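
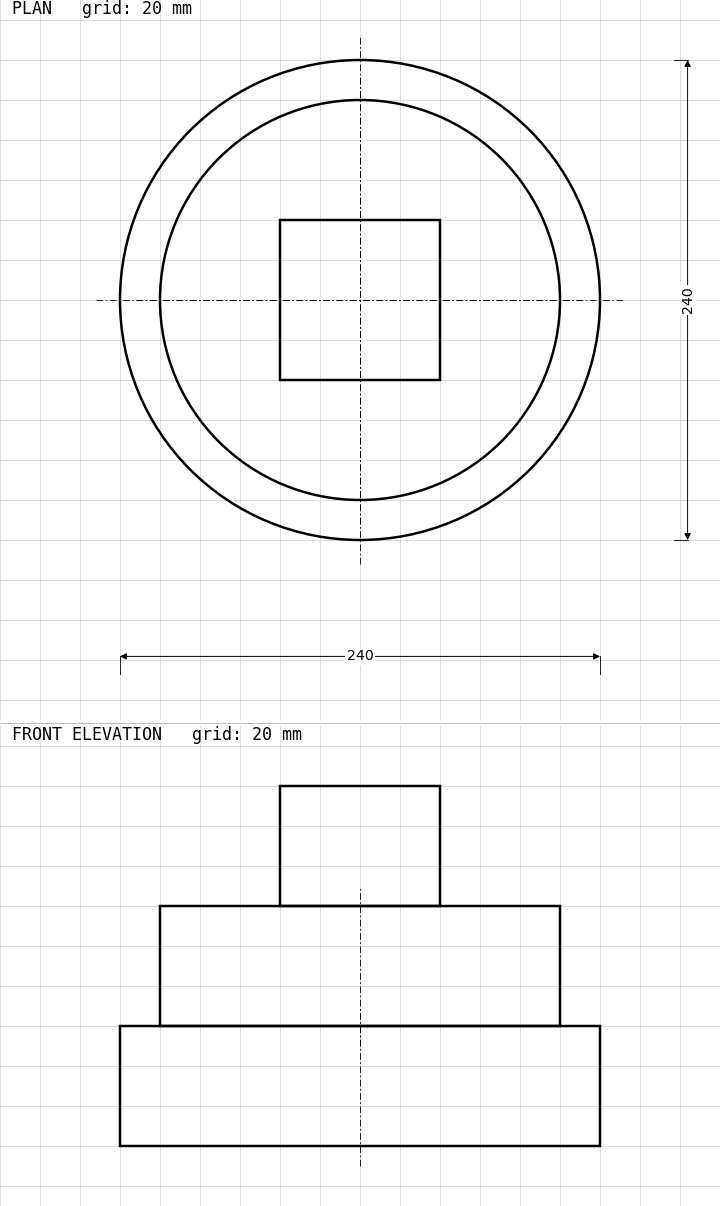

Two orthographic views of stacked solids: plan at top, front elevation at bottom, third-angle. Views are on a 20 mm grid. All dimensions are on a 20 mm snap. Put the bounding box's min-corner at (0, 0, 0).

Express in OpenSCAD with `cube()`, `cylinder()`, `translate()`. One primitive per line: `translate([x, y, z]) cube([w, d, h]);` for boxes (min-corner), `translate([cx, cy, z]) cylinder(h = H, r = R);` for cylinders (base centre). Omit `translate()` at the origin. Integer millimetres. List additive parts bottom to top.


translate([120, 120, 0]) cylinder(h = 60, r = 120);
translate([120, 120, 60]) cylinder(h = 60, r = 100);
translate([80, 80, 120]) cube([80, 80, 60]);


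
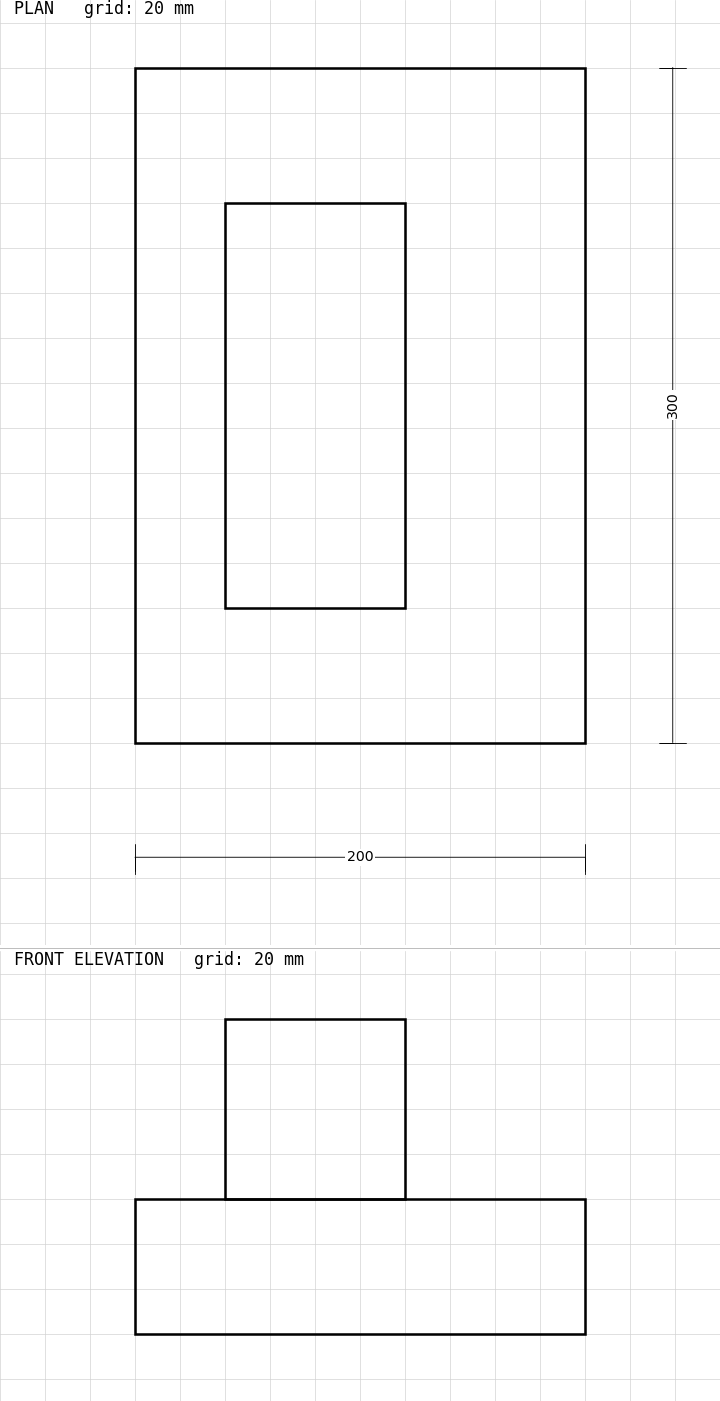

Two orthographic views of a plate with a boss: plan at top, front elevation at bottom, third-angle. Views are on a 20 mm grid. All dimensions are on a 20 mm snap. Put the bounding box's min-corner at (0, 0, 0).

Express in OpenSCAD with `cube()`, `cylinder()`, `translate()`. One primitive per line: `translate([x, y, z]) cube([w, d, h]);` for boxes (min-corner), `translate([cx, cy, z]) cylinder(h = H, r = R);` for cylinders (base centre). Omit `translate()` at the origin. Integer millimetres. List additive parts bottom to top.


cube([200, 300, 60]);
translate([40, 60, 60]) cube([80, 180, 80]);


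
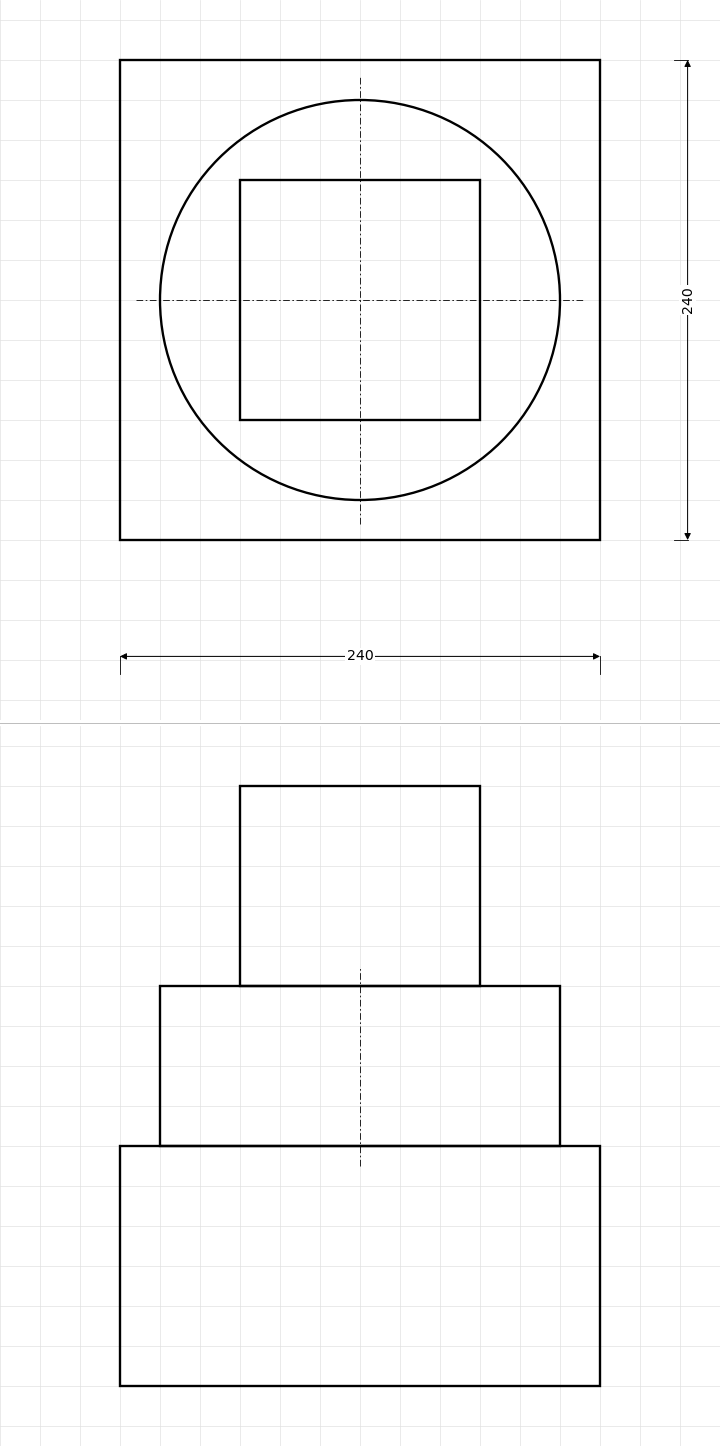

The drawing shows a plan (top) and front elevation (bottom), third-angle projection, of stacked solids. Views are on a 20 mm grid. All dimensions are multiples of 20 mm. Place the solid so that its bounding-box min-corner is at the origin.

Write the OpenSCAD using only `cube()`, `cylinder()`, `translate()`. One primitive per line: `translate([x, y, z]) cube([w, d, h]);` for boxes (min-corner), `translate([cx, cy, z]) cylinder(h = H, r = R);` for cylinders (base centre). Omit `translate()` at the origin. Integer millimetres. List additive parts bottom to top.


cube([240, 240, 120]);
translate([120, 120, 120]) cylinder(h = 80, r = 100);
translate([60, 60, 200]) cube([120, 120, 100]);


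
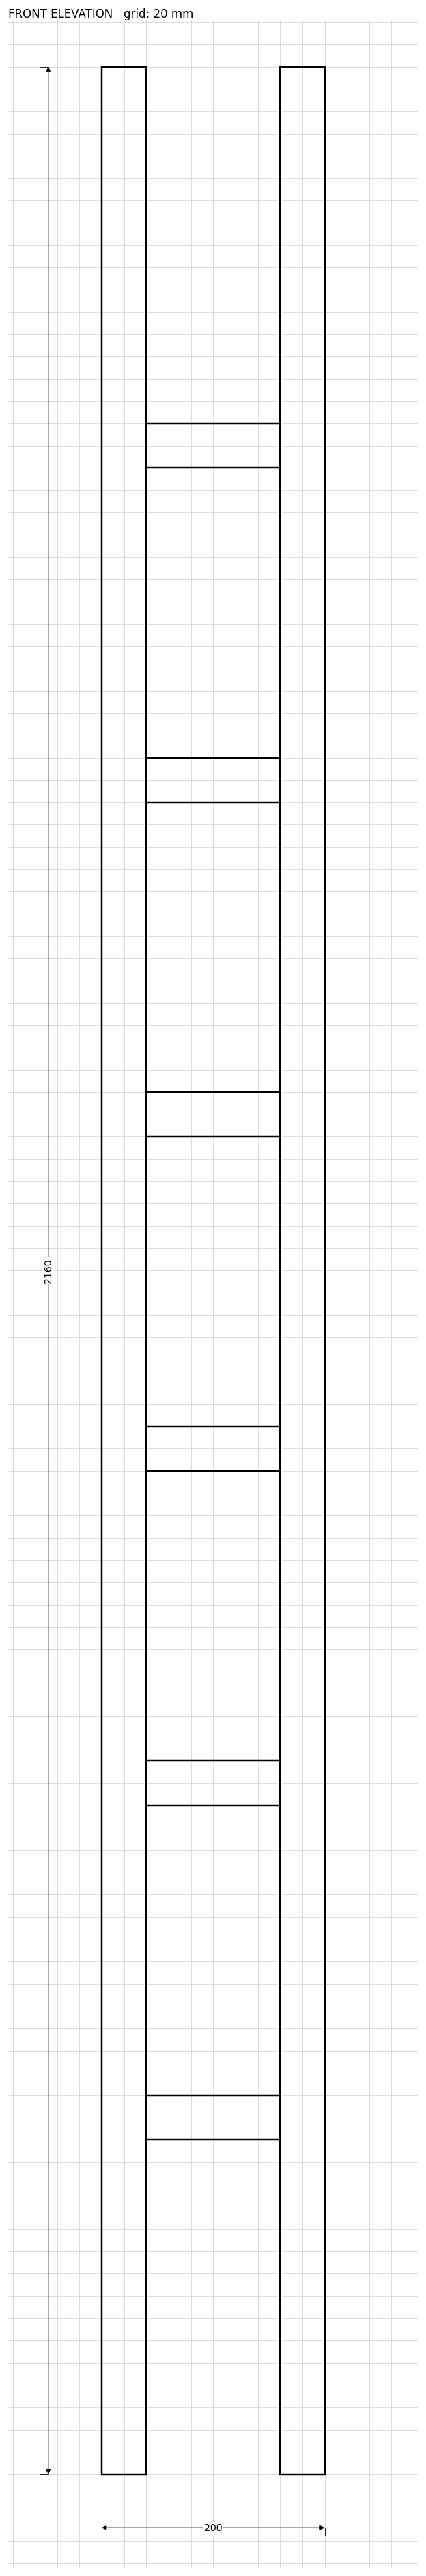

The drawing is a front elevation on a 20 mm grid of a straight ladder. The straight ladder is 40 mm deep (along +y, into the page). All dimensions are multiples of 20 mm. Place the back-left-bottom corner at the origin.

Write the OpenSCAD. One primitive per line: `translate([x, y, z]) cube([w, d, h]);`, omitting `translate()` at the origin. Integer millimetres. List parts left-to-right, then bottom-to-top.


cube([40, 40, 2160]);
translate([40, 0, 300]) cube([120, 40, 40]);
translate([40, 0, 600]) cube([120, 40, 40]);
translate([40, 0, 900]) cube([120, 40, 40]);
translate([40, 0, 1200]) cube([120, 40, 40]);
translate([40, 0, 1500]) cube([120, 40, 40]);
translate([40, 0, 1800]) cube([120, 40, 40]);
translate([160, 0, 0]) cube([40, 40, 2160]);


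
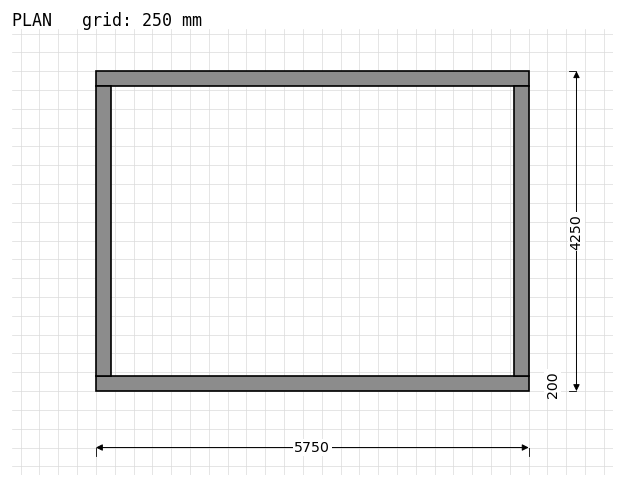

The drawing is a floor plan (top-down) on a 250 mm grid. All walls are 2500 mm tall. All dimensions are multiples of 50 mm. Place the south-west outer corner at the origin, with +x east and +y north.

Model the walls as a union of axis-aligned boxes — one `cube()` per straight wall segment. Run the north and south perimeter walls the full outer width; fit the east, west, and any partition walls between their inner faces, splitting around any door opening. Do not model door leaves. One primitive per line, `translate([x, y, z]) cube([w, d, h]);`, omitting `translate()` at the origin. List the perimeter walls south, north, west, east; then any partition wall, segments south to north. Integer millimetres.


cube([5750, 200, 2500]);
translate([0, 4050, 0]) cube([5750, 200, 2500]);
translate([0, 200, 0]) cube([200, 3850, 2500]);
translate([5550, 200, 0]) cube([200, 3850, 2500]);


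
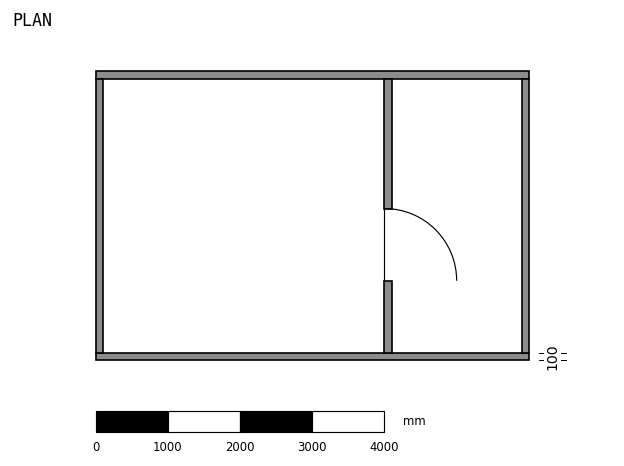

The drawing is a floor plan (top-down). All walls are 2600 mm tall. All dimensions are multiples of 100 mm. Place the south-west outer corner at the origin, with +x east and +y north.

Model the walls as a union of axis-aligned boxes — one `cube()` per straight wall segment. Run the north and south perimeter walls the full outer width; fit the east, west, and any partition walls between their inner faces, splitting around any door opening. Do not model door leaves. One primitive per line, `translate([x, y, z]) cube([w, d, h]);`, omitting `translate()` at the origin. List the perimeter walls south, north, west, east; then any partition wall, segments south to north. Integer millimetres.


cube([6000, 100, 2600]);
translate([0, 3900, 0]) cube([6000, 100, 2600]);
translate([0, 100, 0]) cube([100, 3800, 2600]);
translate([5900, 100, 0]) cube([100, 3800, 2600]);
translate([4000, 100, 0]) cube([100, 1000, 2600]);
translate([4000, 2100, 0]) cube([100, 1800, 2600]);


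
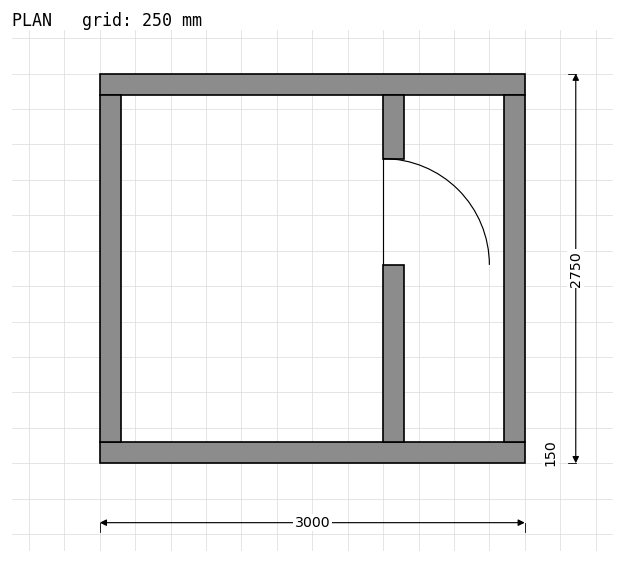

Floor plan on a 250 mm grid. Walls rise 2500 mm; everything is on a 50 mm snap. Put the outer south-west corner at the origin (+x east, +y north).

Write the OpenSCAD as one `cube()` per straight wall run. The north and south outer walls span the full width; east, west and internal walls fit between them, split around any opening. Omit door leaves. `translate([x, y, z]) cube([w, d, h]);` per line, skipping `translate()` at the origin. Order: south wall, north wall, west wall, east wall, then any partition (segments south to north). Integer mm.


cube([3000, 150, 2500]);
translate([0, 2600, 0]) cube([3000, 150, 2500]);
translate([0, 150, 0]) cube([150, 2450, 2500]);
translate([2850, 150, 0]) cube([150, 2450, 2500]);
translate([2000, 150, 0]) cube([150, 1250, 2500]);
translate([2000, 2150, 0]) cube([150, 450, 2500]);


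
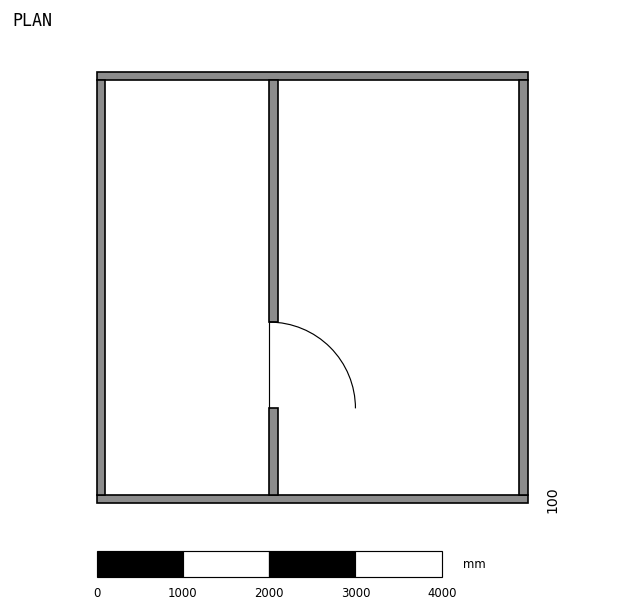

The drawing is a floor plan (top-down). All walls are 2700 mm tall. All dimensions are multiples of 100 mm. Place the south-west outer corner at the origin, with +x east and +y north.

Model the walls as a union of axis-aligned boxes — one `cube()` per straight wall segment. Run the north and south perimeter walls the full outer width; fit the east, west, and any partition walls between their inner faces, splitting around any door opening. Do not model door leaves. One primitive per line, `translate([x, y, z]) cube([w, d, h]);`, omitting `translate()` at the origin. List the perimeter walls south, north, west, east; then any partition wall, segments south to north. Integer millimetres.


cube([5000, 100, 2700]);
translate([0, 4900, 0]) cube([5000, 100, 2700]);
translate([0, 100, 0]) cube([100, 4800, 2700]);
translate([4900, 100, 0]) cube([100, 4800, 2700]);
translate([2000, 100, 0]) cube([100, 1000, 2700]);
translate([2000, 2100, 0]) cube([100, 2800, 2700]);


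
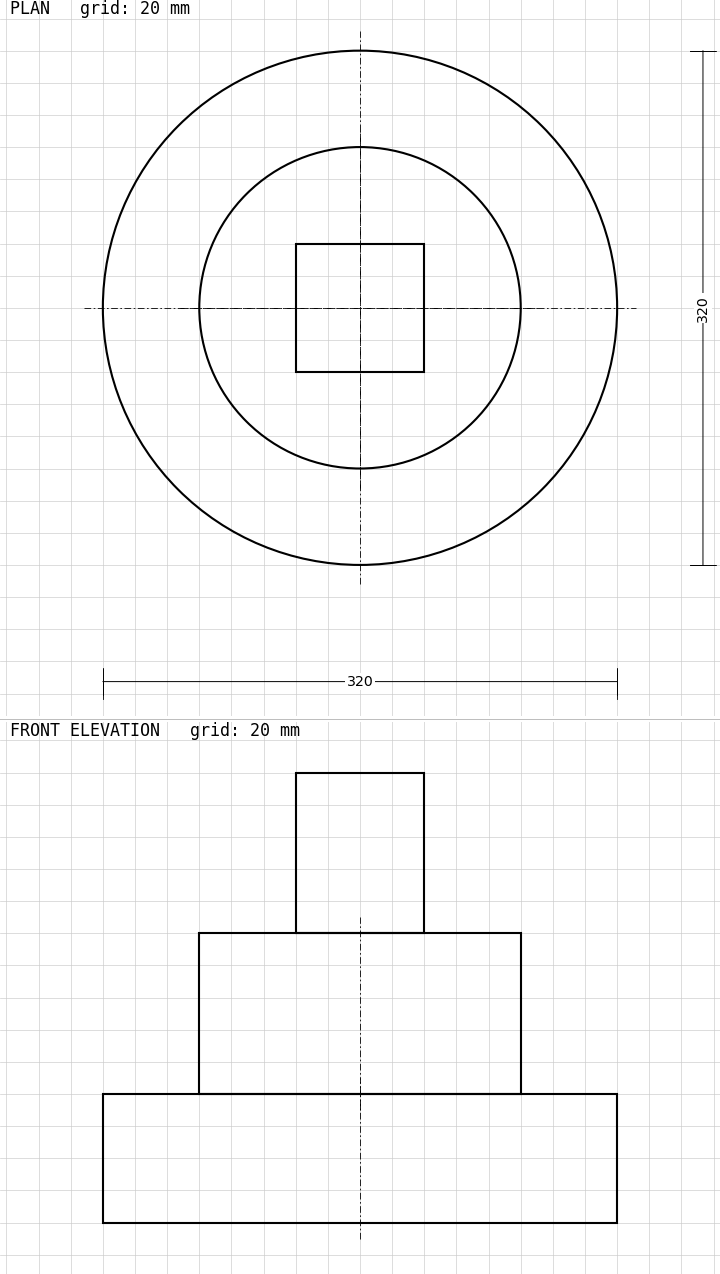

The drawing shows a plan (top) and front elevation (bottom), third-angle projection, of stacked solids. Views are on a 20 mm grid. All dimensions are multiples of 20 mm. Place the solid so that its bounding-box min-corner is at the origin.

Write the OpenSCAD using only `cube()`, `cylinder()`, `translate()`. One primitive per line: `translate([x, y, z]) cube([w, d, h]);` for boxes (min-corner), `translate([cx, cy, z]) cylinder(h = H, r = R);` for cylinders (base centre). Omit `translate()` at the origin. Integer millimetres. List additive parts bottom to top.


translate([160, 160, 0]) cylinder(h = 80, r = 160);
translate([160, 160, 80]) cylinder(h = 100, r = 100);
translate([120, 120, 180]) cube([80, 80, 100]);


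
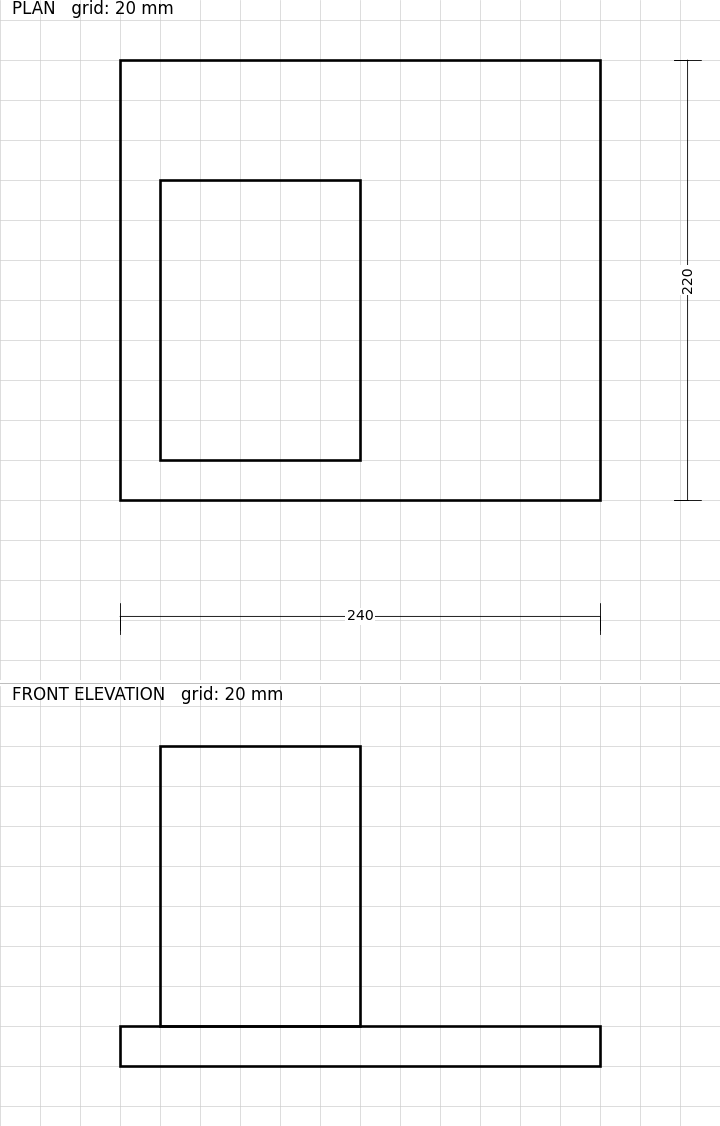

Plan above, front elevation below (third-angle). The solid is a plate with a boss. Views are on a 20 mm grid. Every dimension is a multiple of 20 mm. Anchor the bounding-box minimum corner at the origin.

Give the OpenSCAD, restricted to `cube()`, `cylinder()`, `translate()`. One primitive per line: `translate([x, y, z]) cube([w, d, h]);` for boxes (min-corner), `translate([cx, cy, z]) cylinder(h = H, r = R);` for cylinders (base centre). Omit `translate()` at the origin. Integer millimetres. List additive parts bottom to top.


cube([240, 220, 20]);
translate([20, 20, 20]) cube([100, 140, 140]);


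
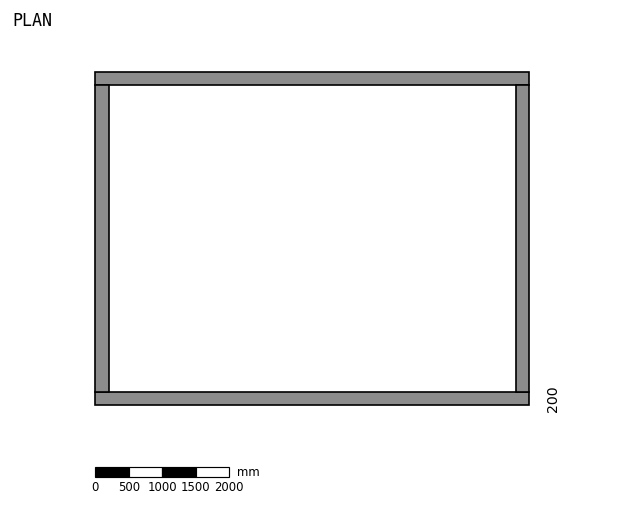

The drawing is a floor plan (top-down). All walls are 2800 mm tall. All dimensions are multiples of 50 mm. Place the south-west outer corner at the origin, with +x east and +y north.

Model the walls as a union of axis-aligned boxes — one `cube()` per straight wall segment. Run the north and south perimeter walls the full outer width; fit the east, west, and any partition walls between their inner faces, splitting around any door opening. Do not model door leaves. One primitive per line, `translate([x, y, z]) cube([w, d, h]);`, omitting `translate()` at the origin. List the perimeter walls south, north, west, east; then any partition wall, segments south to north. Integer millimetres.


cube([6500, 200, 2800]);
translate([0, 4800, 0]) cube([6500, 200, 2800]);
translate([0, 200, 0]) cube([200, 4600, 2800]);
translate([6300, 200, 0]) cube([200, 4600, 2800]);


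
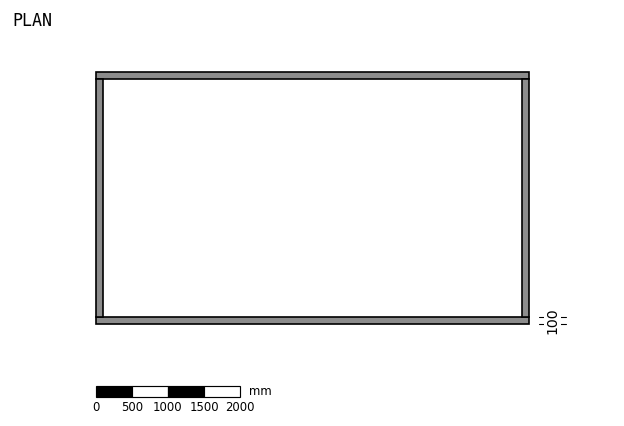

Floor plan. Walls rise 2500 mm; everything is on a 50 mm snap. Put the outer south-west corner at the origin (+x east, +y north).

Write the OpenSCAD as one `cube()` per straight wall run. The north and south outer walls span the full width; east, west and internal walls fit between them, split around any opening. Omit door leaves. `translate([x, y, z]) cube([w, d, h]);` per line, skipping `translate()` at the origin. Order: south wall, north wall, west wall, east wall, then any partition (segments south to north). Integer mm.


cube([6000, 100, 2500]);
translate([0, 3400, 0]) cube([6000, 100, 2500]);
translate([0, 100, 0]) cube([100, 3300, 2500]);
translate([5900, 100, 0]) cube([100, 3300, 2500]);


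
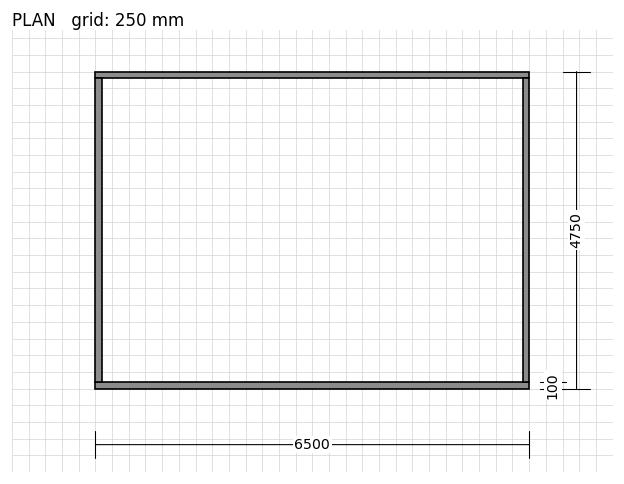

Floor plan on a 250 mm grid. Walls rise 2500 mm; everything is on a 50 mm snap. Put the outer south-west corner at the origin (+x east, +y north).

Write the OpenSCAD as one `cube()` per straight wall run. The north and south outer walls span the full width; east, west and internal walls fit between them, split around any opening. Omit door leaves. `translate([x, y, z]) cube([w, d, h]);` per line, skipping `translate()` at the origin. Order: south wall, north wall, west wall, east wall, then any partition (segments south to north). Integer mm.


cube([6500, 100, 2500]);
translate([0, 4650, 0]) cube([6500, 100, 2500]);
translate([0, 100, 0]) cube([100, 4550, 2500]);
translate([6400, 100, 0]) cube([100, 4550, 2500]);


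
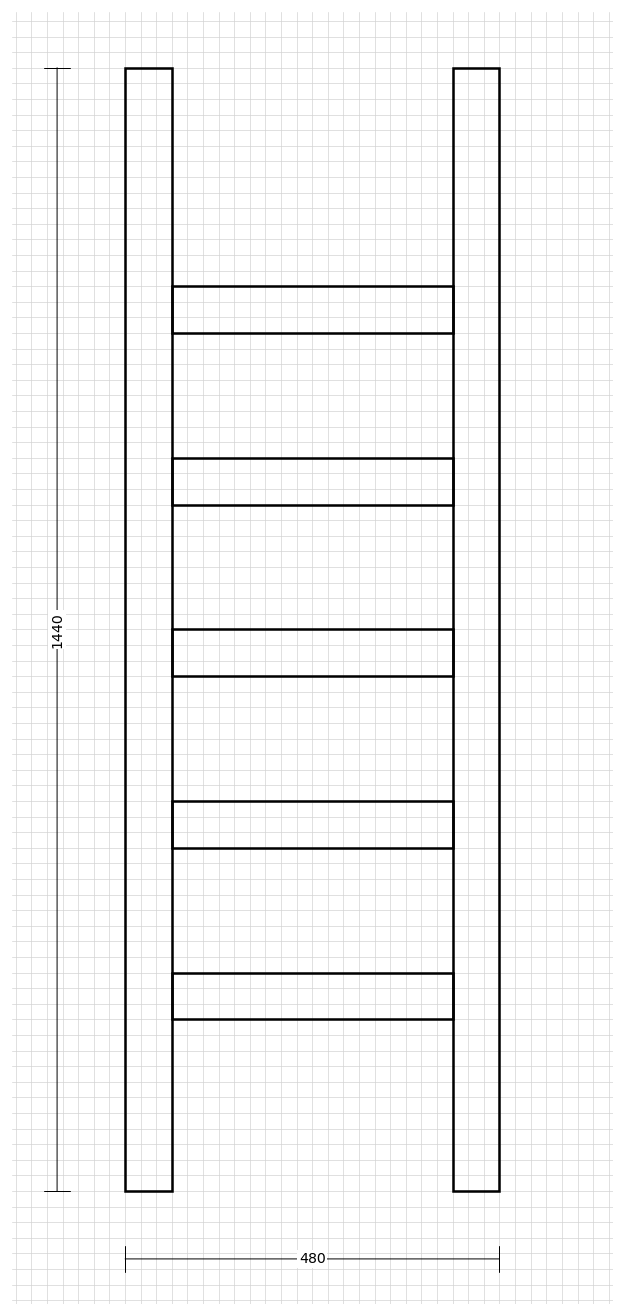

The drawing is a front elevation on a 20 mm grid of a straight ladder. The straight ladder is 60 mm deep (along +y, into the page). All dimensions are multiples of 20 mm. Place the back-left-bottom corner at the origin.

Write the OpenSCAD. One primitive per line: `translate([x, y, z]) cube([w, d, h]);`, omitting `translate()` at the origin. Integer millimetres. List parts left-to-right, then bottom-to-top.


cube([60, 60, 1440]);
translate([60, 0, 220]) cube([360, 60, 60]);
translate([60, 0, 440]) cube([360, 60, 60]);
translate([60, 0, 660]) cube([360, 60, 60]);
translate([60, 0, 880]) cube([360, 60, 60]);
translate([60, 0, 1100]) cube([360, 60, 60]);
translate([420, 0, 0]) cube([60, 60, 1440]);


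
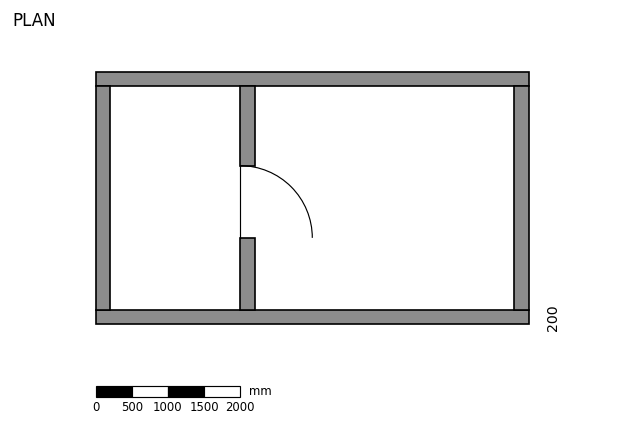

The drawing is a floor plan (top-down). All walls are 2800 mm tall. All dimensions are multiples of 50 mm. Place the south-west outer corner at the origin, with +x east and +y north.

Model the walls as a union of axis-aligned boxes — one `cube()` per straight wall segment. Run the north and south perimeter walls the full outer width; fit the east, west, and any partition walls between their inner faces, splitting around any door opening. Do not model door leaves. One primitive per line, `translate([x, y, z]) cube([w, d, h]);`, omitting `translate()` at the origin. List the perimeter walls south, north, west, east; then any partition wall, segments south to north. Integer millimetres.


cube([6000, 200, 2800]);
translate([0, 3300, 0]) cube([6000, 200, 2800]);
translate([0, 200, 0]) cube([200, 3100, 2800]);
translate([5800, 200, 0]) cube([200, 3100, 2800]);
translate([2000, 200, 0]) cube([200, 1000, 2800]);
translate([2000, 2200, 0]) cube([200, 1100, 2800]);


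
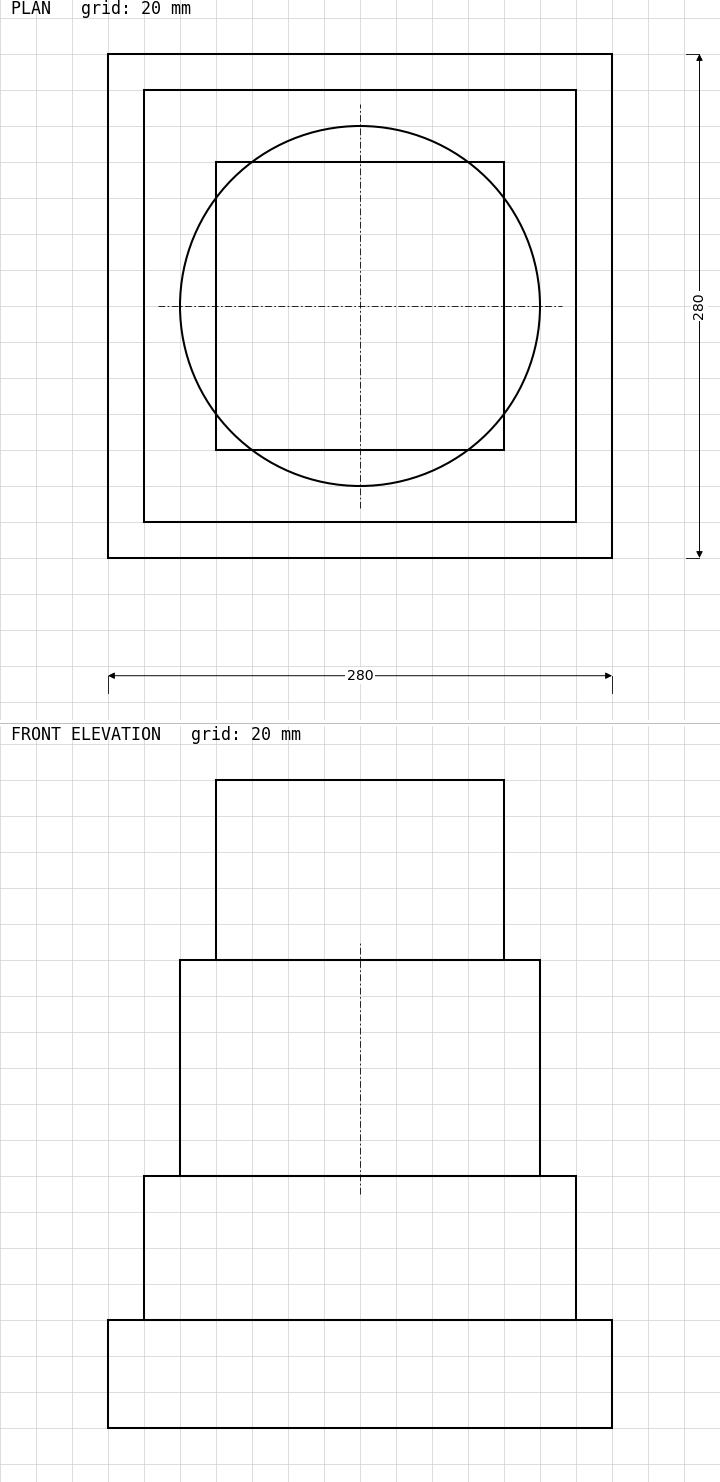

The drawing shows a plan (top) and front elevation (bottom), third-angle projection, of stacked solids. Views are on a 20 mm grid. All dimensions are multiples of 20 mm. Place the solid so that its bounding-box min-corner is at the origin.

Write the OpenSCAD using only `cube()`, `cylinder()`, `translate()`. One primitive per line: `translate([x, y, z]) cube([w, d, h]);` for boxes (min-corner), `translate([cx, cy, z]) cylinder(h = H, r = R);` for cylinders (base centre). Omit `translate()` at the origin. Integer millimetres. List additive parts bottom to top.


cube([280, 280, 60]);
translate([20, 20, 60]) cube([240, 240, 80]);
translate([140, 140, 140]) cylinder(h = 120, r = 100);
translate([60, 60, 260]) cube([160, 160, 100]);


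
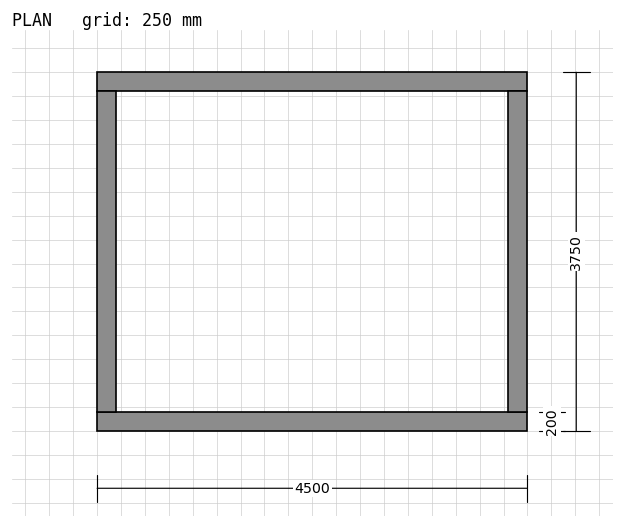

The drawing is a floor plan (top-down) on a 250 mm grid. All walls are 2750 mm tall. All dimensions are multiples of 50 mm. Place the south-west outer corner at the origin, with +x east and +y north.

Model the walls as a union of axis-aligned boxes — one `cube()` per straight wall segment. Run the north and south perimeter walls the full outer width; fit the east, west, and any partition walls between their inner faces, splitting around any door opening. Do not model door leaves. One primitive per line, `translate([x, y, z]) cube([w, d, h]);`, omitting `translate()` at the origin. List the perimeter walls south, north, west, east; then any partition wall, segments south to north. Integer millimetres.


cube([4500, 200, 2750]);
translate([0, 3550, 0]) cube([4500, 200, 2750]);
translate([0, 200, 0]) cube([200, 3350, 2750]);
translate([4300, 200, 0]) cube([200, 3350, 2750]);


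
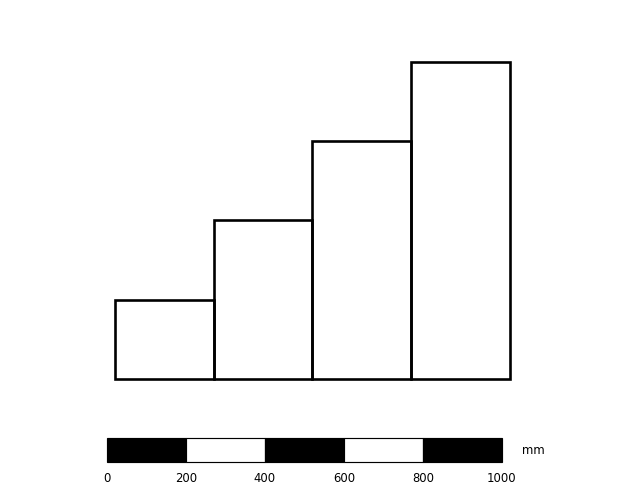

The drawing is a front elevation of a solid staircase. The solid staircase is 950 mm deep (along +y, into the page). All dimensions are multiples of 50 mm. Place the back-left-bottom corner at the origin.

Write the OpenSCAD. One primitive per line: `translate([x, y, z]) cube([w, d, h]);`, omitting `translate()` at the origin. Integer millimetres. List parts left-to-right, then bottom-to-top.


cube([250, 950, 200]);
translate([250, 0, 0]) cube([250, 950, 400]);
translate([500, 0, 0]) cube([250, 950, 600]);
translate([750, 0, 0]) cube([250, 950, 800]);


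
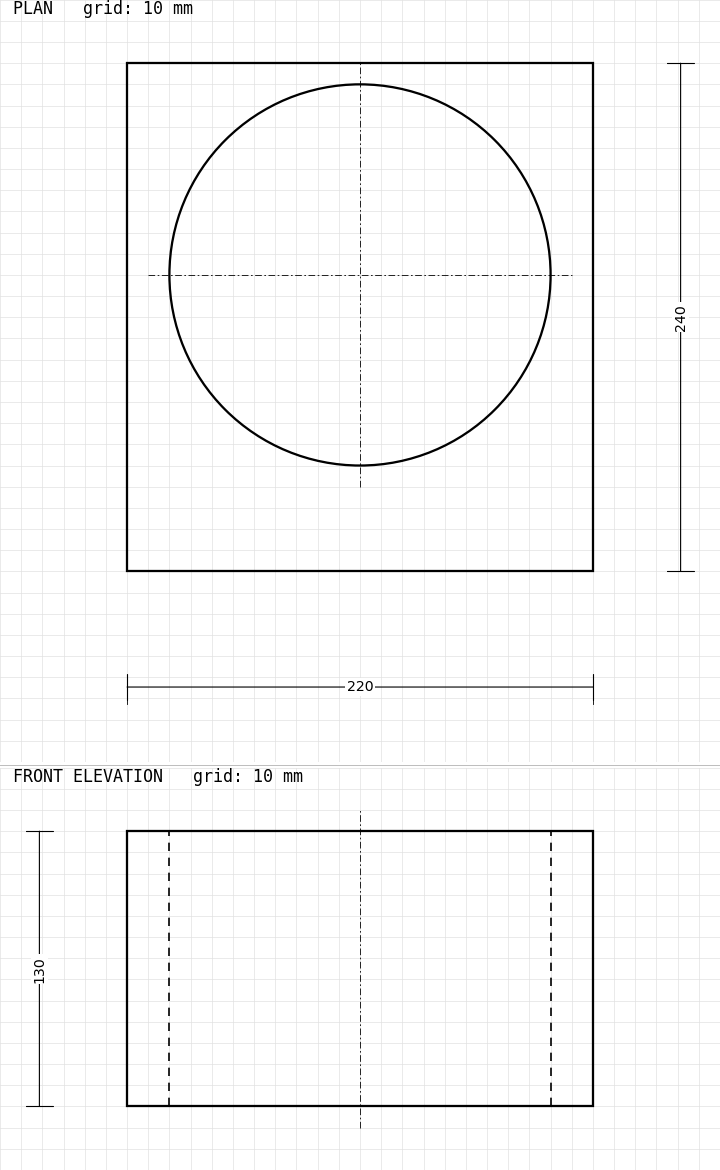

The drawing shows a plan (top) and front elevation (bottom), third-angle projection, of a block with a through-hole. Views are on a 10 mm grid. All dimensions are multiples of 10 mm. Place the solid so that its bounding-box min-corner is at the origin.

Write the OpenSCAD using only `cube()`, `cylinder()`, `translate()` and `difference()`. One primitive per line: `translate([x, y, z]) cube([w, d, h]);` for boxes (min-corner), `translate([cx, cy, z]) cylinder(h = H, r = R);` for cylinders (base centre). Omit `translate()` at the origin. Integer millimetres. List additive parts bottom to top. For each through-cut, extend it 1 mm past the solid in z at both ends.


difference() {
  cube([220, 240, 130]);
  translate([110, 140, -1]) cylinder(h = 132, r = 90);
}


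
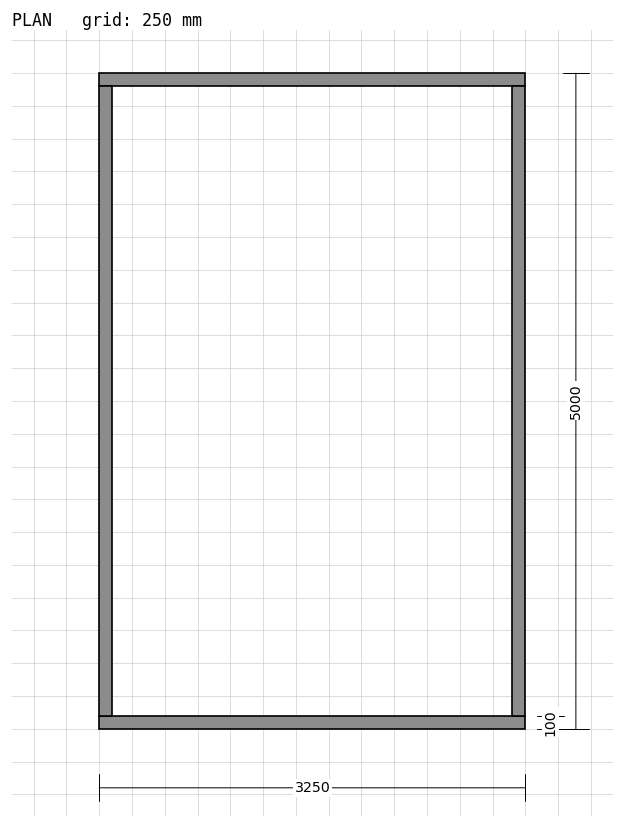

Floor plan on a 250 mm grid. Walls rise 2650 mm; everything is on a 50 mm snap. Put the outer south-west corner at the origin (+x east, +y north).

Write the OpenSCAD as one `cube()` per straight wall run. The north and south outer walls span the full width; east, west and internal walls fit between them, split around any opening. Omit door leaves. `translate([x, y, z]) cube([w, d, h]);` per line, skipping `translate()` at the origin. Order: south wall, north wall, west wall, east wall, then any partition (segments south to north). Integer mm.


cube([3250, 100, 2650]);
translate([0, 4900, 0]) cube([3250, 100, 2650]);
translate([0, 100, 0]) cube([100, 4800, 2650]);
translate([3150, 100, 0]) cube([100, 4800, 2650]);


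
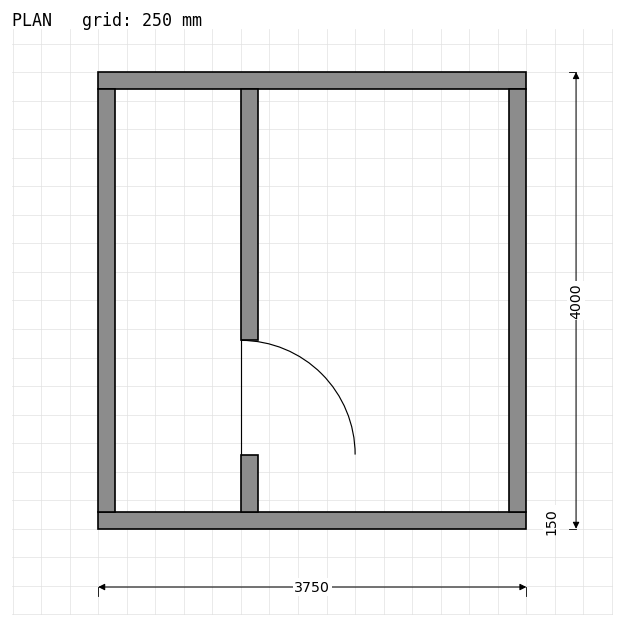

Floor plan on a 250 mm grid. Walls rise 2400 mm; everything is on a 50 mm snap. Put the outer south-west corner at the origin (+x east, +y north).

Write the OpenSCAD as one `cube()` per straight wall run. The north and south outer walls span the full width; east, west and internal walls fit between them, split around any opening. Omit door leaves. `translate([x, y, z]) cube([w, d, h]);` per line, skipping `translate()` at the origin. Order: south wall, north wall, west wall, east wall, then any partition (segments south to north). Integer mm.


cube([3750, 150, 2400]);
translate([0, 3850, 0]) cube([3750, 150, 2400]);
translate([0, 150, 0]) cube([150, 3700, 2400]);
translate([3600, 150, 0]) cube([150, 3700, 2400]);
translate([1250, 150, 0]) cube([150, 500, 2400]);
translate([1250, 1650, 0]) cube([150, 2200, 2400]);


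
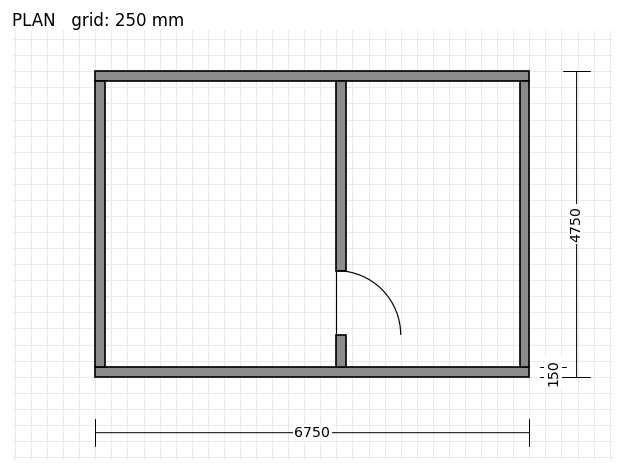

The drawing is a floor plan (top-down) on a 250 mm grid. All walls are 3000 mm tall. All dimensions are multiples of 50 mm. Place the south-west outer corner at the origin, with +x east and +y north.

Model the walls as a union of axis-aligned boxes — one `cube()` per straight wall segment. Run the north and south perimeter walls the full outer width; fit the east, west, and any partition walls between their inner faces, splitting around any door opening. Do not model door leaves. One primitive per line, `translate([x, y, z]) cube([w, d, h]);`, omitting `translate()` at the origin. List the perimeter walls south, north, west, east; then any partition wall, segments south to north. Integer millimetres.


cube([6750, 150, 3000]);
translate([0, 4600, 0]) cube([6750, 150, 3000]);
translate([0, 150, 0]) cube([150, 4450, 3000]);
translate([6600, 150, 0]) cube([150, 4450, 3000]);
translate([3750, 150, 0]) cube([150, 500, 3000]);
translate([3750, 1650, 0]) cube([150, 2950, 3000]);


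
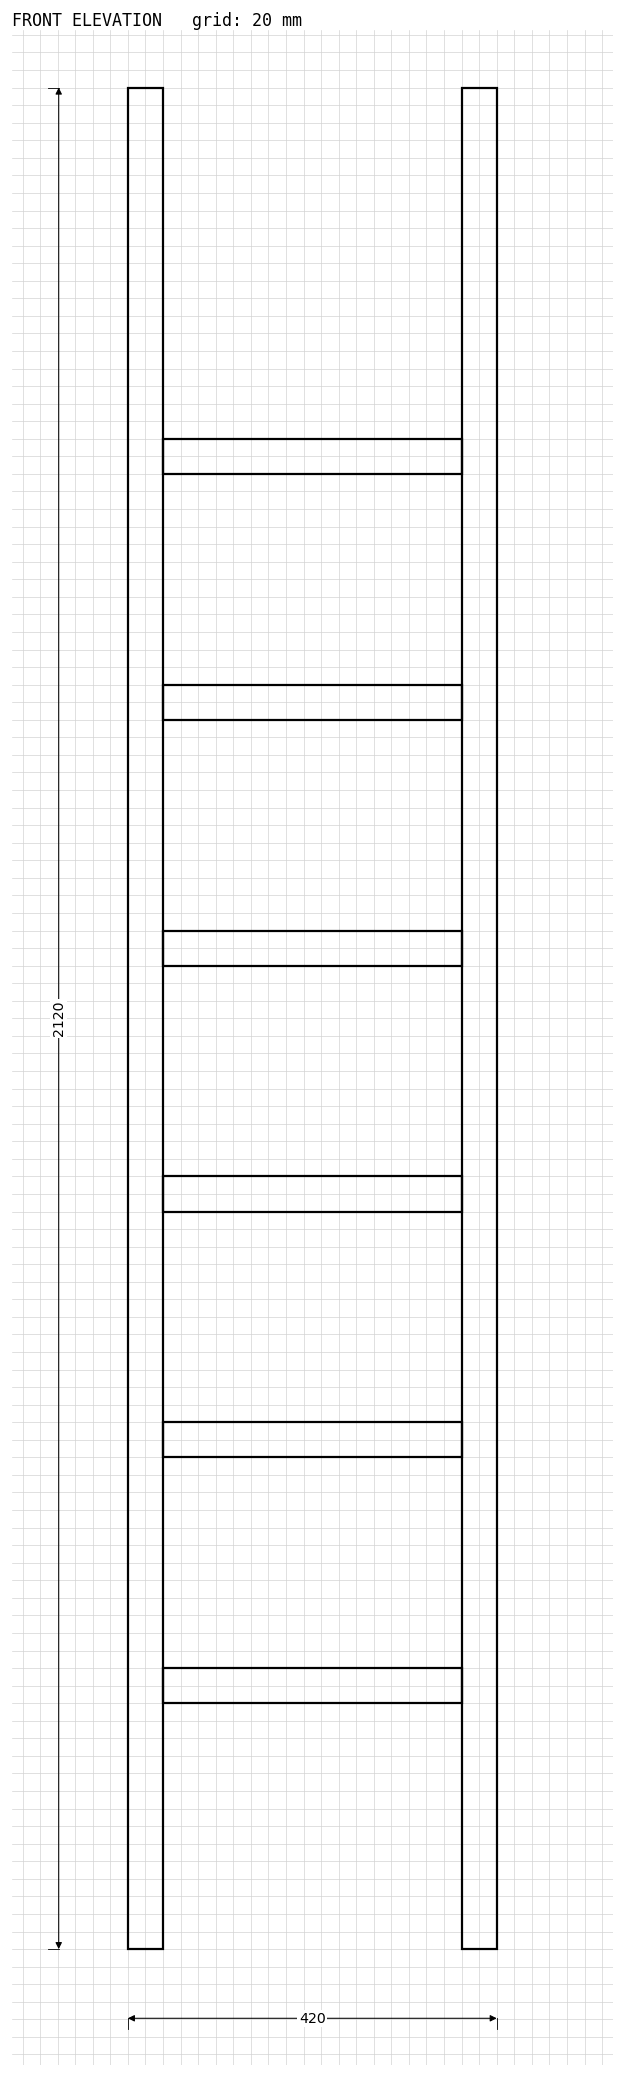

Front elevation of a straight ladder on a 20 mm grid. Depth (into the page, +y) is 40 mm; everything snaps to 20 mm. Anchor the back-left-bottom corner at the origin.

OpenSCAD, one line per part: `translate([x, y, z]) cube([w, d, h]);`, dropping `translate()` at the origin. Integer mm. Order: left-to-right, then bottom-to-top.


cube([40, 40, 2120]);
translate([40, 0, 280]) cube([340, 40, 40]);
translate([40, 0, 560]) cube([340, 40, 40]);
translate([40, 0, 840]) cube([340, 40, 40]);
translate([40, 0, 1120]) cube([340, 40, 40]);
translate([40, 0, 1400]) cube([340, 40, 40]);
translate([40, 0, 1680]) cube([340, 40, 40]);
translate([380, 0, 0]) cube([40, 40, 2120]);


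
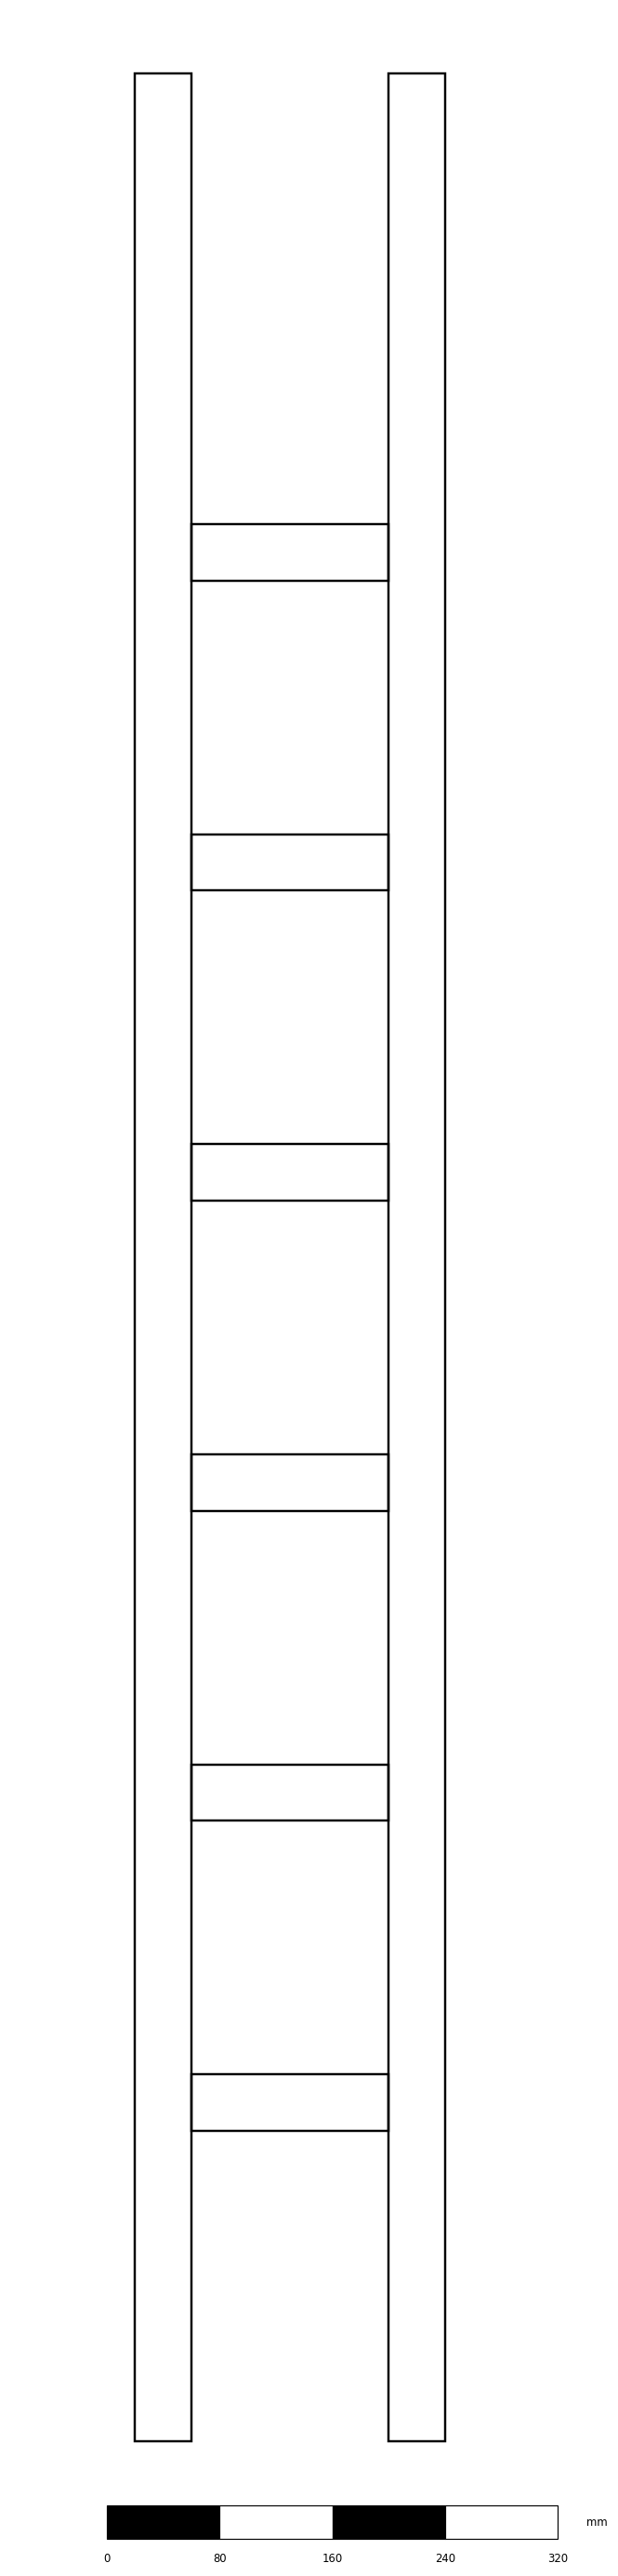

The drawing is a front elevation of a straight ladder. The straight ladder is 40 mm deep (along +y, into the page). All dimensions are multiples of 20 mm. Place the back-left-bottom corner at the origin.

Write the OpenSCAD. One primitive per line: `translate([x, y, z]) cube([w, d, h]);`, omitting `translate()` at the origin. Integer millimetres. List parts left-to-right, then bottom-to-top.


cube([40, 40, 1680]);
translate([40, 0, 220]) cube([140, 40, 40]);
translate([40, 0, 440]) cube([140, 40, 40]);
translate([40, 0, 660]) cube([140, 40, 40]);
translate([40, 0, 880]) cube([140, 40, 40]);
translate([40, 0, 1100]) cube([140, 40, 40]);
translate([40, 0, 1320]) cube([140, 40, 40]);
translate([180, 0, 0]) cube([40, 40, 1680]);


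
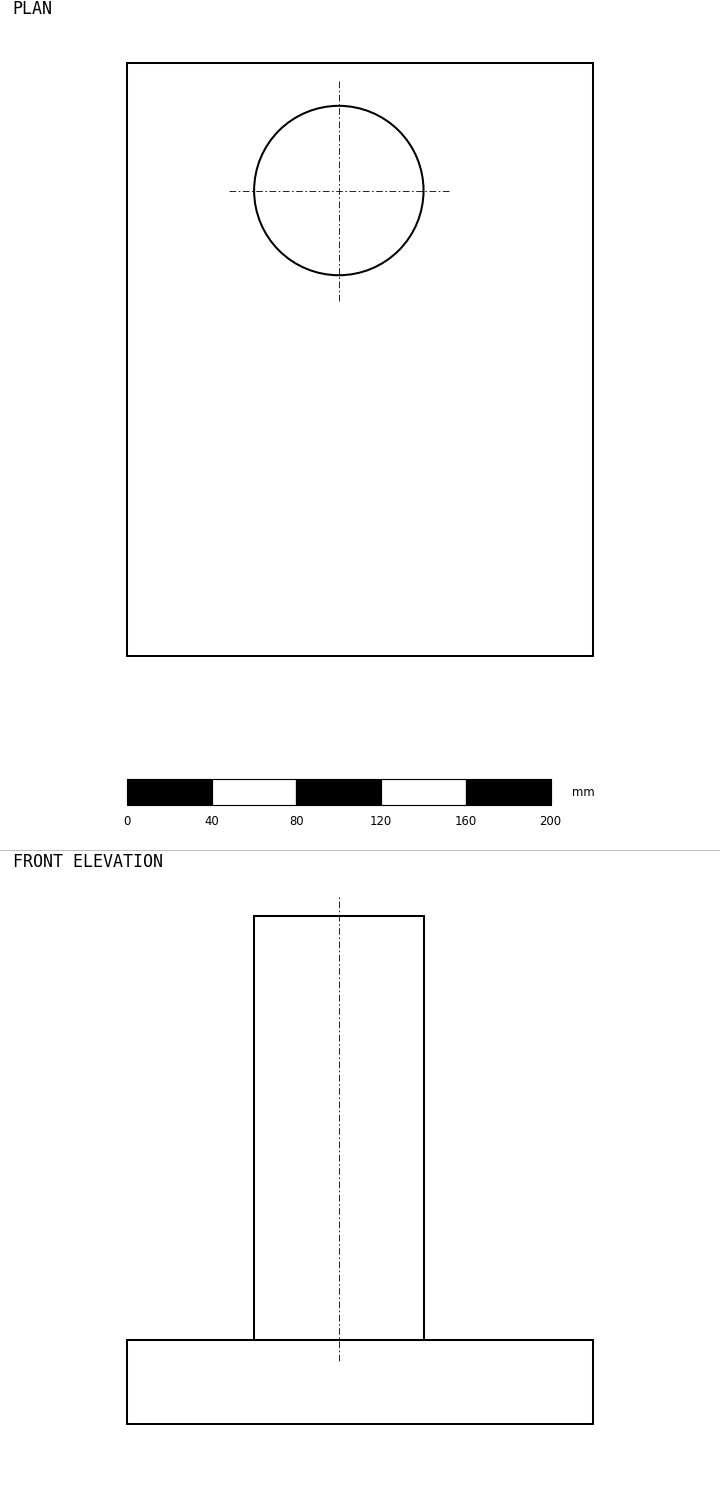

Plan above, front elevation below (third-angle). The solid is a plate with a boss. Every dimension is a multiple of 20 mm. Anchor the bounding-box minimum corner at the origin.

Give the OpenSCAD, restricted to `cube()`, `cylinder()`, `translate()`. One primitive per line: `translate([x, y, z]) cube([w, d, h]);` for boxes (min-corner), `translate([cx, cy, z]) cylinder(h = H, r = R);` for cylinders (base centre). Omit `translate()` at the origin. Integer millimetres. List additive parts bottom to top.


cube([220, 280, 40]);
translate([100, 220, 40]) cylinder(h = 200, r = 40);


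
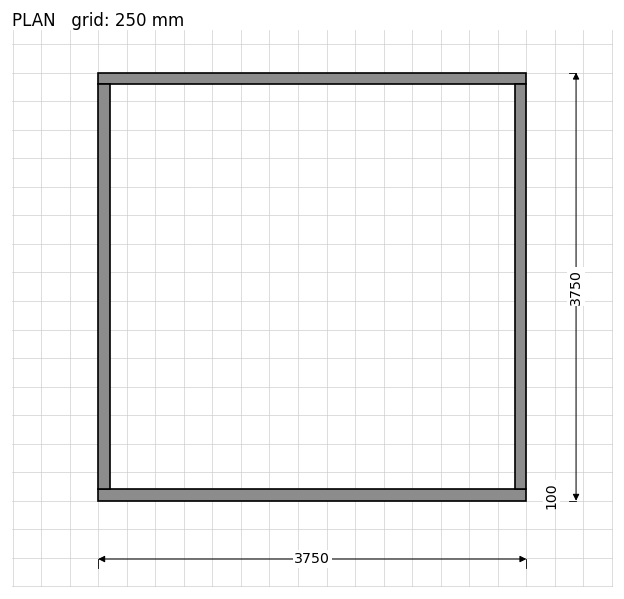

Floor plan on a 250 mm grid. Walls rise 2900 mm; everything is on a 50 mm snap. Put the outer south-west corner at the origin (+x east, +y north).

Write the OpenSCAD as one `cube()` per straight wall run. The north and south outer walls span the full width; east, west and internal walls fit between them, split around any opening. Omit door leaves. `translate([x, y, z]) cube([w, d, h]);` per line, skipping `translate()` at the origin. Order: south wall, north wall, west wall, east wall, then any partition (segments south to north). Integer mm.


cube([3750, 100, 2900]);
translate([0, 3650, 0]) cube([3750, 100, 2900]);
translate([0, 100, 0]) cube([100, 3550, 2900]);
translate([3650, 100, 0]) cube([100, 3550, 2900]);


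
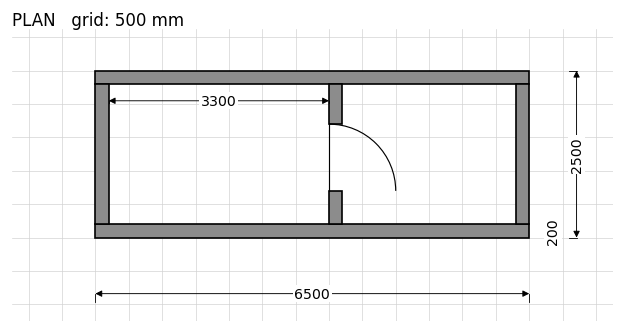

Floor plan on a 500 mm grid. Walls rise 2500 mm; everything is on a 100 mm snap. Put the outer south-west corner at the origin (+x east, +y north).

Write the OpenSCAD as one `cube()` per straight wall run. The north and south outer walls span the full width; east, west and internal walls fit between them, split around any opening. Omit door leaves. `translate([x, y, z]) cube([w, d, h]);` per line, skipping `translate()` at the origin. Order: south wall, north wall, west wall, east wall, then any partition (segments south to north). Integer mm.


cube([6500, 200, 2500]);
translate([0, 2300, 0]) cube([6500, 200, 2500]);
translate([0, 200, 0]) cube([200, 2100, 2500]);
translate([6300, 200, 0]) cube([200, 2100, 2500]);
translate([3500, 200, 0]) cube([200, 500, 2500]);
translate([3500, 1700, 0]) cube([200, 600, 2500]);


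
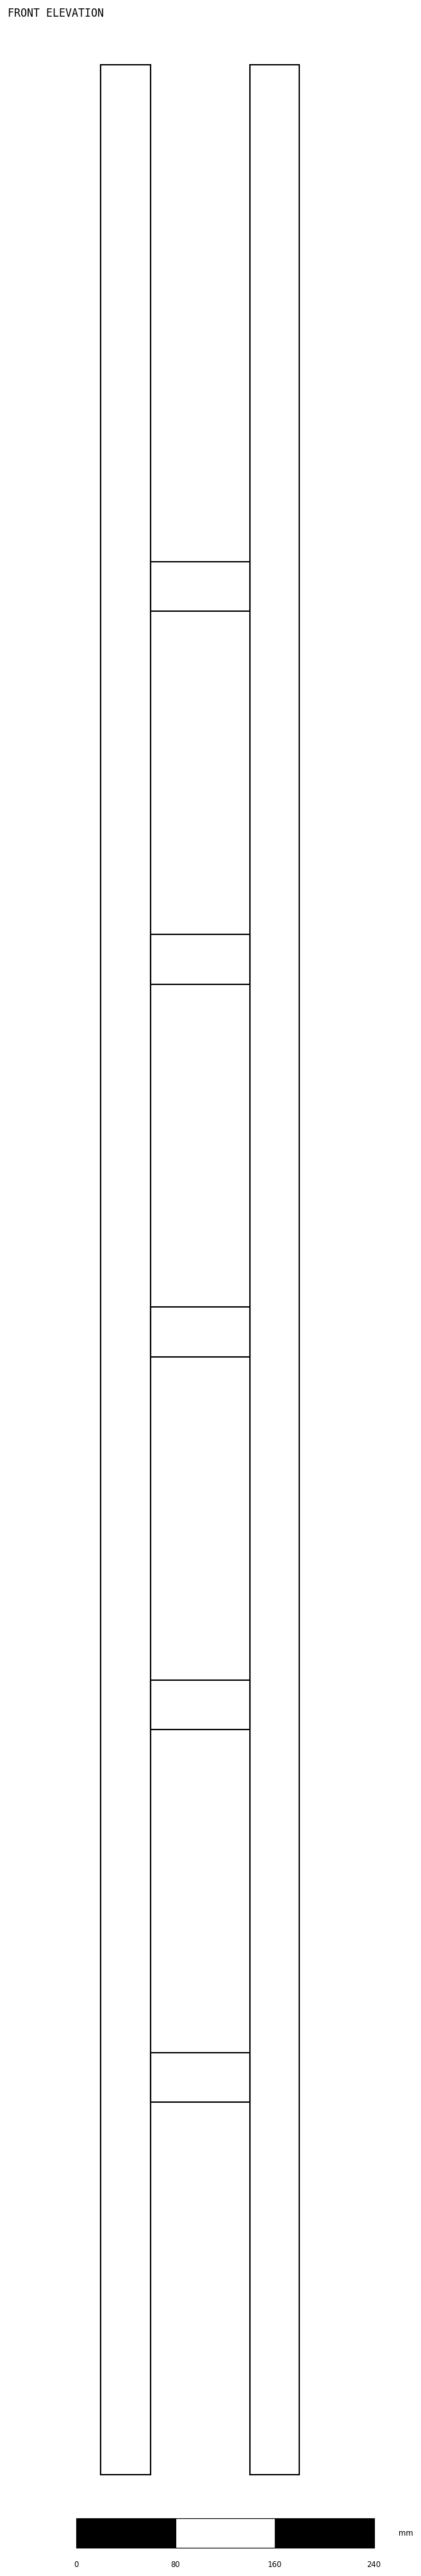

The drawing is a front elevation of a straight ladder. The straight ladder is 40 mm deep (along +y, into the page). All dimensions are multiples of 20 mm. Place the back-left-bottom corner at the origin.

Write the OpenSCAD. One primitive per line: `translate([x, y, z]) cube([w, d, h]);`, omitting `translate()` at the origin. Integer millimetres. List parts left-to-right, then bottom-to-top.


cube([40, 40, 1940]);
translate([40, 0, 300]) cube([80, 40, 40]);
translate([40, 0, 600]) cube([80, 40, 40]);
translate([40, 0, 900]) cube([80, 40, 40]);
translate([40, 0, 1200]) cube([80, 40, 40]);
translate([40, 0, 1500]) cube([80, 40, 40]);
translate([120, 0, 0]) cube([40, 40, 1940]);


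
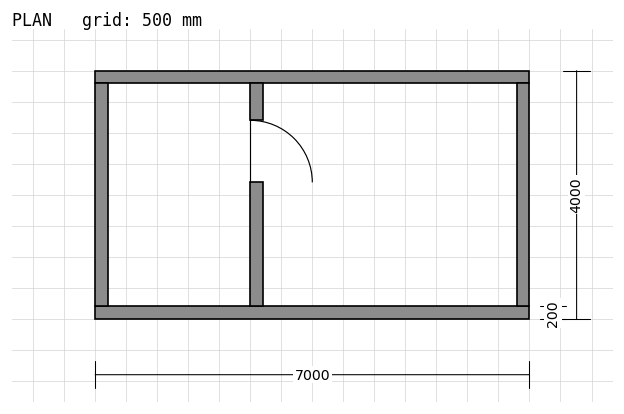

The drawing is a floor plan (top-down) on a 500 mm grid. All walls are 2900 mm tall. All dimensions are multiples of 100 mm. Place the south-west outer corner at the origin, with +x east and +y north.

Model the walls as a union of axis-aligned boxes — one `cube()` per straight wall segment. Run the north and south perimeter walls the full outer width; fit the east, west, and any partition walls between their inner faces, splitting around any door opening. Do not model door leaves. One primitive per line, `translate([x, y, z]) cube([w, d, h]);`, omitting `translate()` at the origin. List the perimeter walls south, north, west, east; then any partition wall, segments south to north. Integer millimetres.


cube([7000, 200, 2900]);
translate([0, 3800, 0]) cube([7000, 200, 2900]);
translate([0, 200, 0]) cube([200, 3600, 2900]);
translate([6800, 200, 0]) cube([200, 3600, 2900]);
translate([2500, 200, 0]) cube([200, 2000, 2900]);
translate([2500, 3200, 0]) cube([200, 600, 2900]);


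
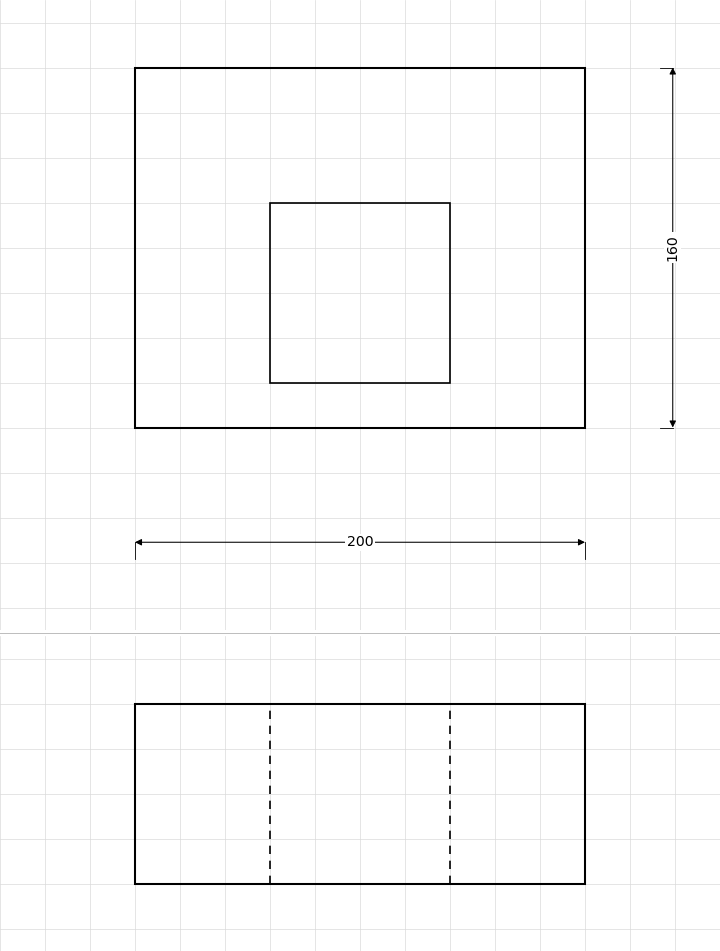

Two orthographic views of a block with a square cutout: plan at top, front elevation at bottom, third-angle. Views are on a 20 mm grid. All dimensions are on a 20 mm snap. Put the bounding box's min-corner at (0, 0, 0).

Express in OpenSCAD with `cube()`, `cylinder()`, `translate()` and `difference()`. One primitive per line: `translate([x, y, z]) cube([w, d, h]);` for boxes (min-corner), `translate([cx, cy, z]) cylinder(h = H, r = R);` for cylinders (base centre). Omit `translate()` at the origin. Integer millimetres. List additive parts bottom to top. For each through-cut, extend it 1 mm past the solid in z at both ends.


difference() {
  cube([200, 160, 80]);
  translate([60, 20, -1]) cube([80, 80, 82]);
}


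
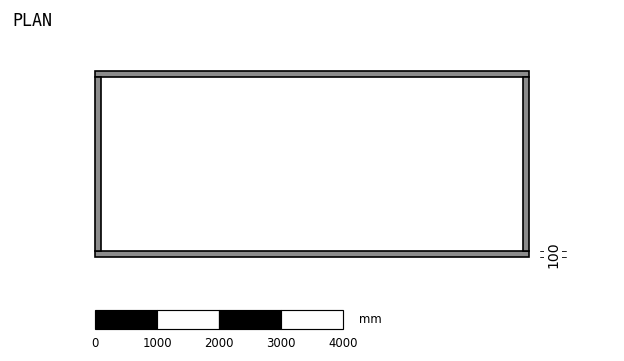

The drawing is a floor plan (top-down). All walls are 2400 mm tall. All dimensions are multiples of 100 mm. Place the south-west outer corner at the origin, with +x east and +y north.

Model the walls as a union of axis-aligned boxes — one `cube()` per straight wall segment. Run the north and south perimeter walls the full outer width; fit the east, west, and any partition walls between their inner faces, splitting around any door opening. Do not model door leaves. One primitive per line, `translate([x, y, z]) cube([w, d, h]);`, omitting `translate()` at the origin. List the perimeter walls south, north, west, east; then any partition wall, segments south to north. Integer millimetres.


cube([7000, 100, 2400]);
translate([0, 2900, 0]) cube([7000, 100, 2400]);
translate([0, 100, 0]) cube([100, 2800, 2400]);
translate([6900, 100, 0]) cube([100, 2800, 2400]);


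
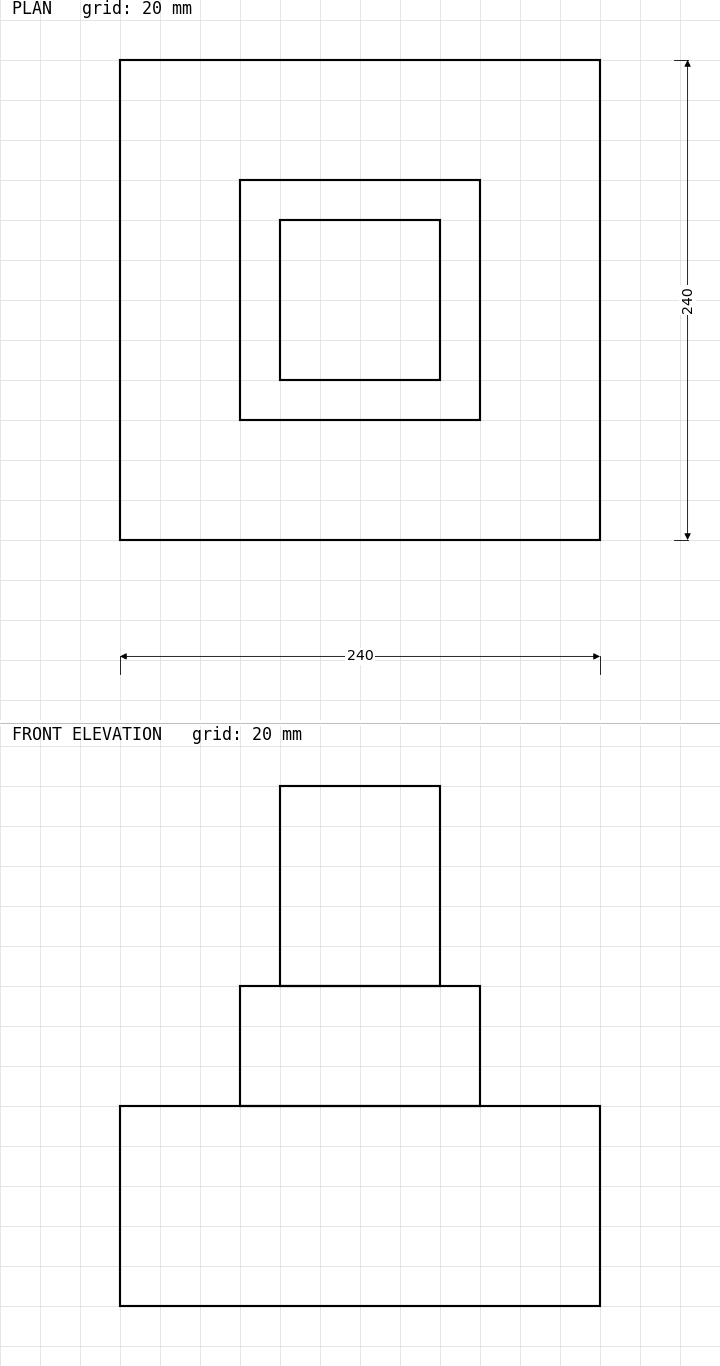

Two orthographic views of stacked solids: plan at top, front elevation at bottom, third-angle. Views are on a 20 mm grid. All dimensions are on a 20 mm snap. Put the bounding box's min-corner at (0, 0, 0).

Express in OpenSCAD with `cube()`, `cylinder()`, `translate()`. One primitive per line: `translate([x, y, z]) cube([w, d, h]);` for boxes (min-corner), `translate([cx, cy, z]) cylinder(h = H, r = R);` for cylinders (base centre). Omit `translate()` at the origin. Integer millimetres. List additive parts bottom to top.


cube([240, 240, 100]);
translate([60, 60, 100]) cube([120, 120, 60]);
translate([80, 80, 160]) cube([80, 80, 100]);


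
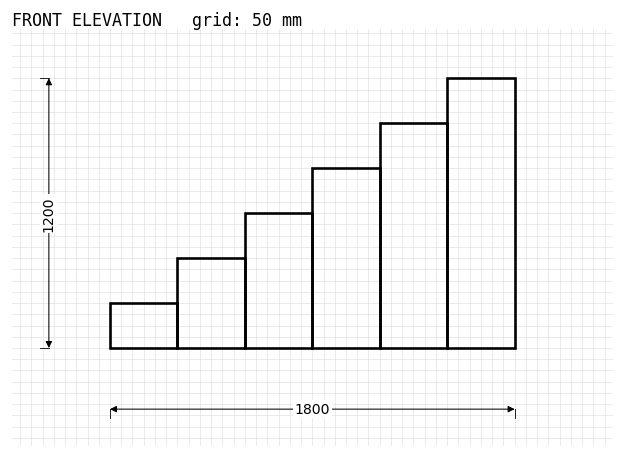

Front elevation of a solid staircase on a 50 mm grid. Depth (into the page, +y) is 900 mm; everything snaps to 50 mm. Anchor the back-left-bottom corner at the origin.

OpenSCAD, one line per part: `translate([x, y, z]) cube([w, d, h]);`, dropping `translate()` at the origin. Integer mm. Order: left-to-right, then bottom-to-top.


cube([300, 900, 200]);
translate([300, 0, 0]) cube([300, 900, 400]);
translate([600, 0, 0]) cube([300, 900, 600]);
translate([900, 0, 0]) cube([300, 900, 800]);
translate([1200, 0, 0]) cube([300, 900, 1000]);
translate([1500, 0, 0]) cube([300, 900, 1200]);


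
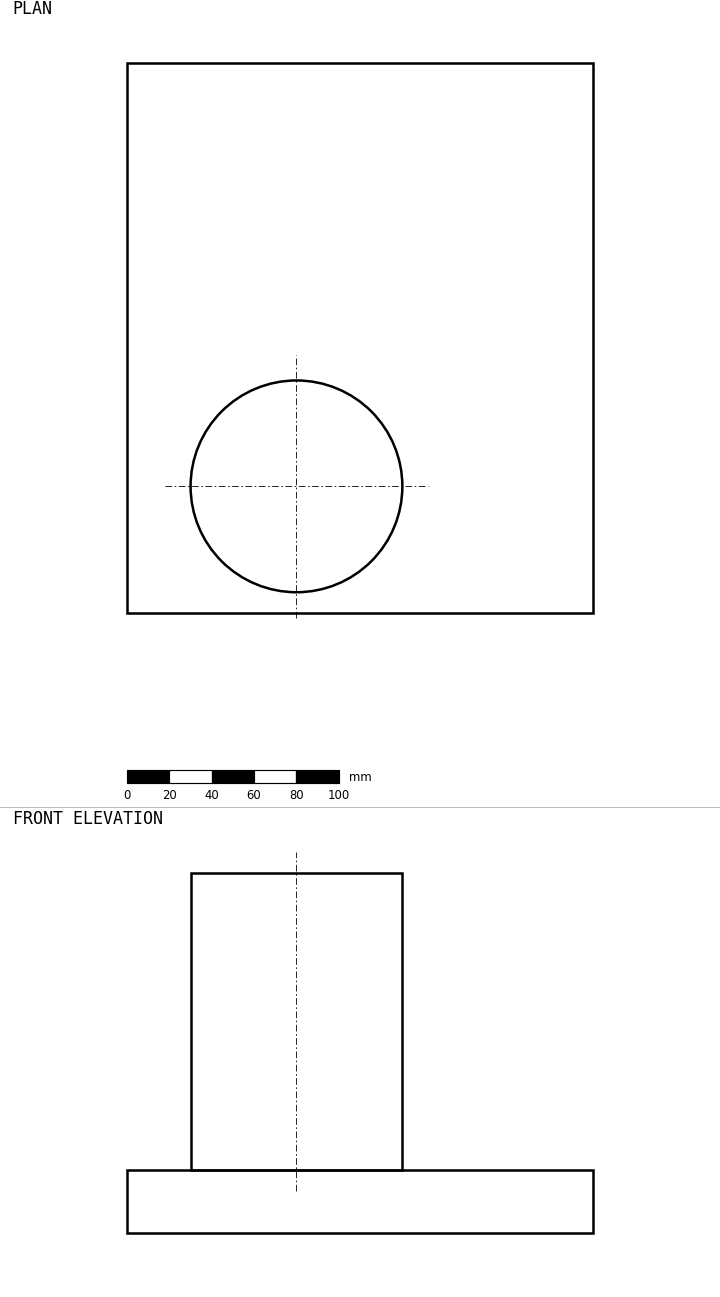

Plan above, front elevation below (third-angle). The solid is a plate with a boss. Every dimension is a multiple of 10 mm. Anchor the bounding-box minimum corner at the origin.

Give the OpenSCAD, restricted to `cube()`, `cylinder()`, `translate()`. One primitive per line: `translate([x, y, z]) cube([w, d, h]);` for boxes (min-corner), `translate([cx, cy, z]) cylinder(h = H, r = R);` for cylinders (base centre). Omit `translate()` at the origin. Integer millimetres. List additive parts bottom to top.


cube([220, 260, 30]);
translate([80, 60, 30]) cylinder(h = 140, r = 50);
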